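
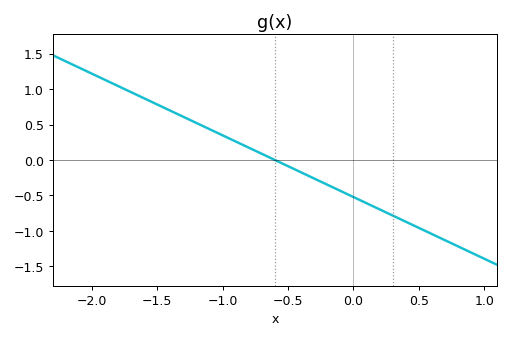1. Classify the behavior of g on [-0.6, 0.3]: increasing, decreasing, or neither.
decreasing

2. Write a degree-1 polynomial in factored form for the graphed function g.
y = -0.87(x + 0.6)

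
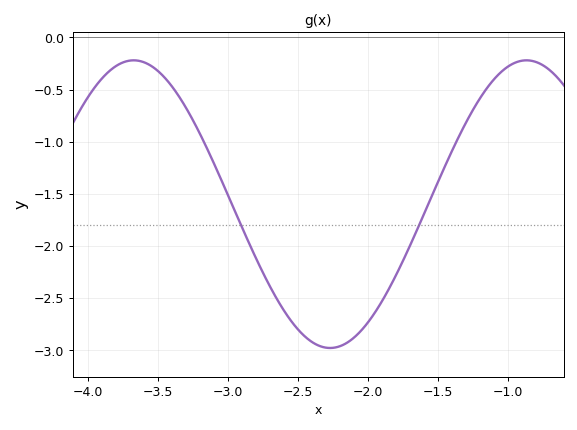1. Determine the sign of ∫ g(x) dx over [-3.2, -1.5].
negative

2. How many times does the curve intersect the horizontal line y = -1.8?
2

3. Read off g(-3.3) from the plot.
-0.65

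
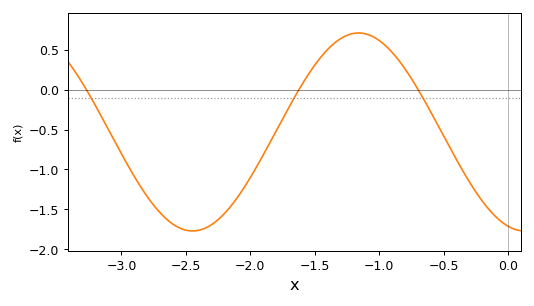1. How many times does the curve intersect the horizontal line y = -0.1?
3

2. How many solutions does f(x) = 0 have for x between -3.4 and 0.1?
3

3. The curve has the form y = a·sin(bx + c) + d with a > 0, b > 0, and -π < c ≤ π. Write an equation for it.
y = 1.24sin(2.4x - 1.9) - 0.53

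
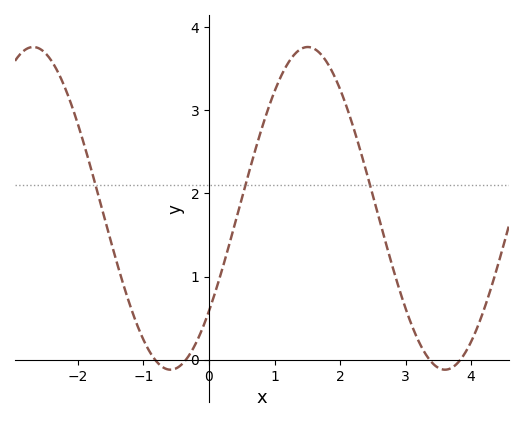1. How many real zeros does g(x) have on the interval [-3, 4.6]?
4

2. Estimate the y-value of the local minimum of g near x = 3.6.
-0.12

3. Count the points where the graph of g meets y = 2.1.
3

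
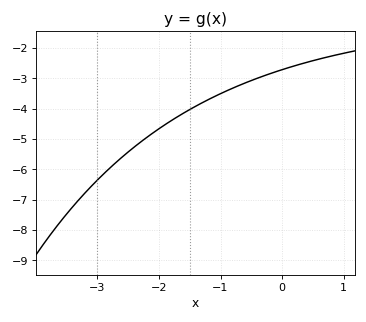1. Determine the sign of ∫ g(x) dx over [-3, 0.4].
negative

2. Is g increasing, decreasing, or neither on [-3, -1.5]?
increasing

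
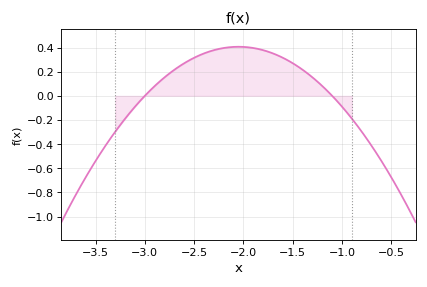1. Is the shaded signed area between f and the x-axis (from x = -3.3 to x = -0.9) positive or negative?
positive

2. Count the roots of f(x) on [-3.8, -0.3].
2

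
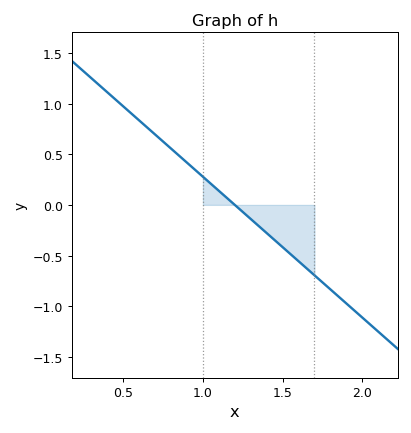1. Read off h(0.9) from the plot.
0.417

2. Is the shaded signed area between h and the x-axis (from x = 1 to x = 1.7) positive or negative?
negative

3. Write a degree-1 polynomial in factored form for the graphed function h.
y = -1.39(x - 1.2)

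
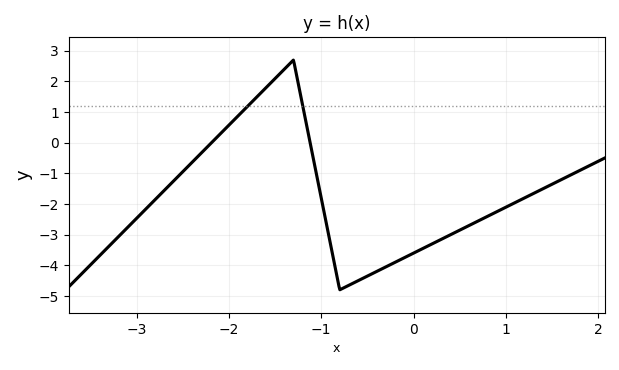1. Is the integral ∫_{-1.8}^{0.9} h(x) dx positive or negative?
negative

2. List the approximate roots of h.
-2.2, -1.1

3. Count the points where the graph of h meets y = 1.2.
2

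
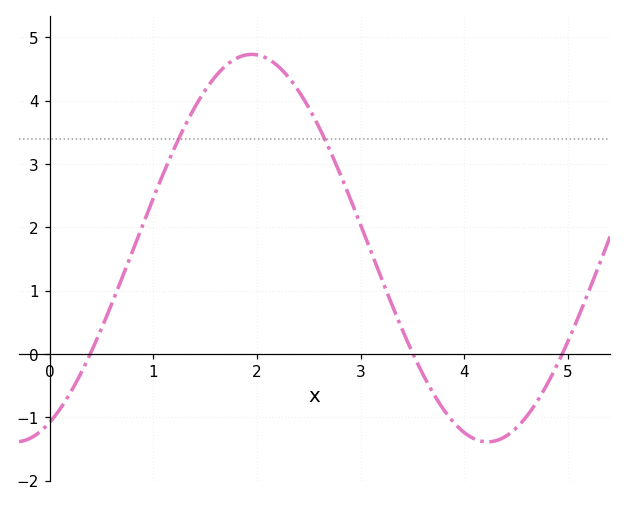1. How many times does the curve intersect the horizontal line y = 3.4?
2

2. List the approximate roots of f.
0.4, 3.5, 4.9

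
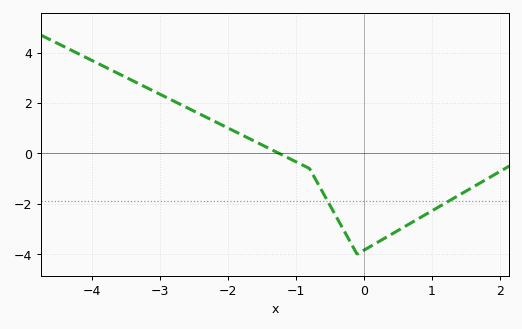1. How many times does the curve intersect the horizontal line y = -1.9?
2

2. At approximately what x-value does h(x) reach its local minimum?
-0.1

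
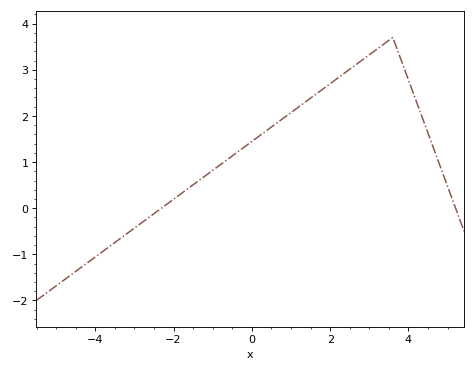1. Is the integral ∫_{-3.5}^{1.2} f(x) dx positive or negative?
positive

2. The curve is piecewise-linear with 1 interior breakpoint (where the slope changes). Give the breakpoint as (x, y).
(3.6, 3.7)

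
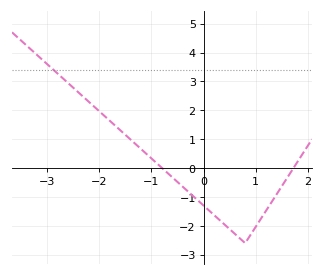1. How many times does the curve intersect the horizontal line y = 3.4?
1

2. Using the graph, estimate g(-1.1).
0.5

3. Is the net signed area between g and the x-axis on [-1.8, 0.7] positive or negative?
negative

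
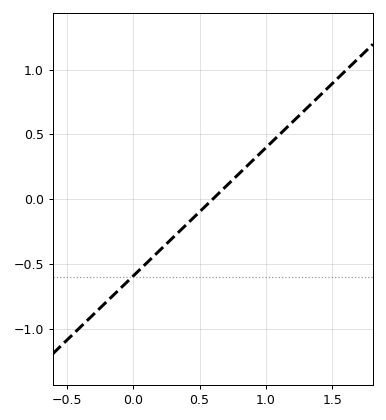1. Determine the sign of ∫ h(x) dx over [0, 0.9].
negative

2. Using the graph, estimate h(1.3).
0.7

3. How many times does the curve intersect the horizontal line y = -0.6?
1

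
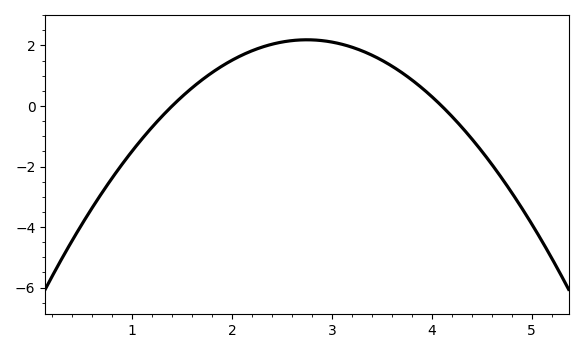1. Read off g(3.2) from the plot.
2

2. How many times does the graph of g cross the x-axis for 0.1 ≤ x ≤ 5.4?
2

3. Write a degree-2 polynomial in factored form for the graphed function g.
y = -1.2(x - 1.4)(x - 4.1)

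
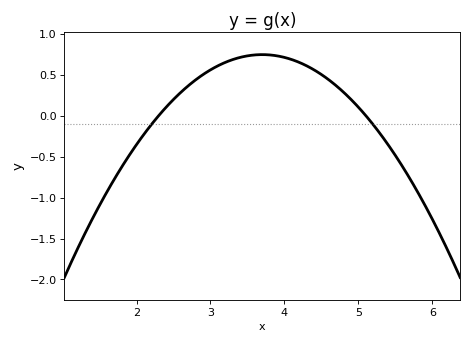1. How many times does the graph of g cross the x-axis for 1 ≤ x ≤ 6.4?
2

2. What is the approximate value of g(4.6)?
0.45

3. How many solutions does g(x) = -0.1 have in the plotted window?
2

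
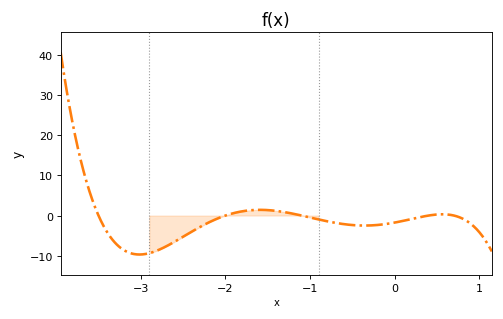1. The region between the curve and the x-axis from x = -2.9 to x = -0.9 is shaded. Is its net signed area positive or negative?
negative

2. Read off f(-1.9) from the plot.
1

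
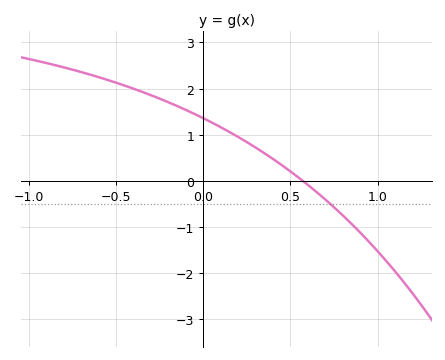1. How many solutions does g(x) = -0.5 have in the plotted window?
1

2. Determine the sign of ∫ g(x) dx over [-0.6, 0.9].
positive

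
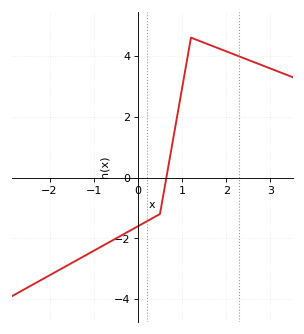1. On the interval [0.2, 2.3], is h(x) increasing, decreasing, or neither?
neither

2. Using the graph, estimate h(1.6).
4.37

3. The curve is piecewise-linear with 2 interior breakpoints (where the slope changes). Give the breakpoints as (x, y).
(0.5, -1.2); (1.2, 4.6)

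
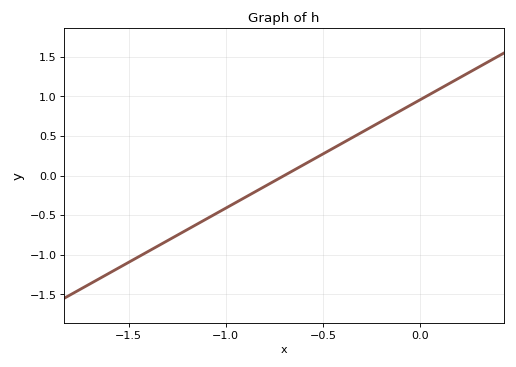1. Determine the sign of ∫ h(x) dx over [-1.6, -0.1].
negative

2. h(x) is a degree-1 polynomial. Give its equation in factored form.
y = 1.37(x + 0.7)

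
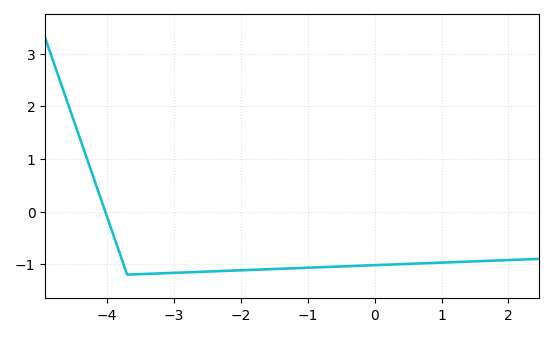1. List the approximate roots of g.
-4.03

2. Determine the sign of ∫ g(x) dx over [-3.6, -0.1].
negative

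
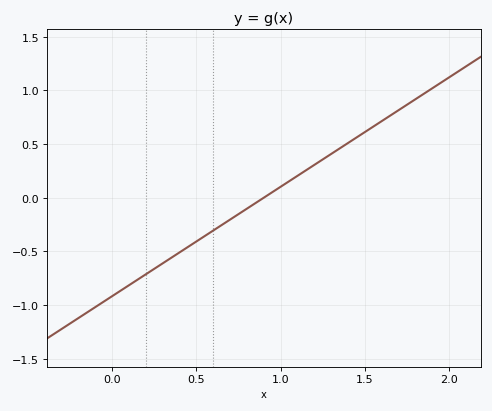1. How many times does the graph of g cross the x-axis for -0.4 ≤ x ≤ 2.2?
1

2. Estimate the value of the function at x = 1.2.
0.306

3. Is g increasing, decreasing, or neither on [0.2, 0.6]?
increasing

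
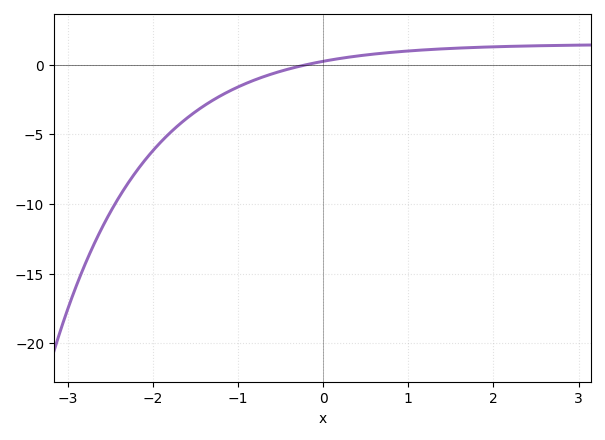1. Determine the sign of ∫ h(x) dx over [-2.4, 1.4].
negative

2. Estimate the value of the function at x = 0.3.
0.5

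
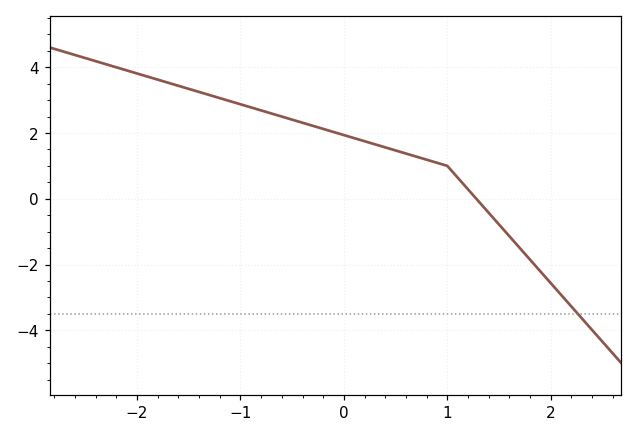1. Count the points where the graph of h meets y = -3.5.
1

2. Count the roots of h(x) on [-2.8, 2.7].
1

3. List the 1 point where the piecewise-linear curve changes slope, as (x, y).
(1, 1)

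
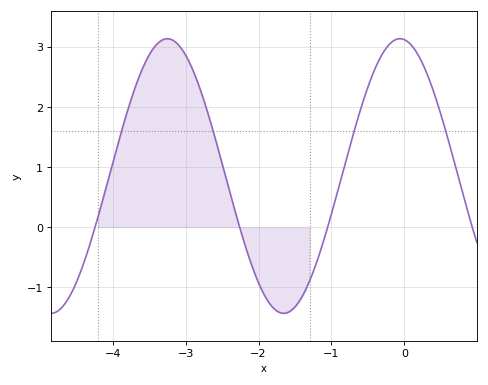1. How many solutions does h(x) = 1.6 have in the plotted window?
4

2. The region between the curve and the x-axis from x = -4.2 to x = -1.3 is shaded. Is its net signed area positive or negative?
positive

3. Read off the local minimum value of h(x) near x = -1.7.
-1.43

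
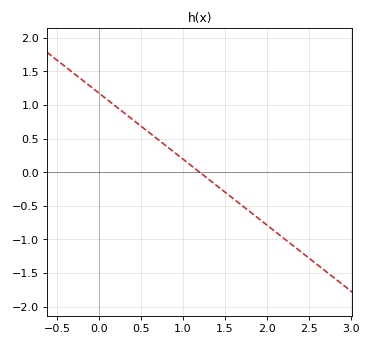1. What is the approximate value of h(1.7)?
-0.49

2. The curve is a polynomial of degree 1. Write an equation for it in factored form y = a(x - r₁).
y = -0.98(x - 1.2)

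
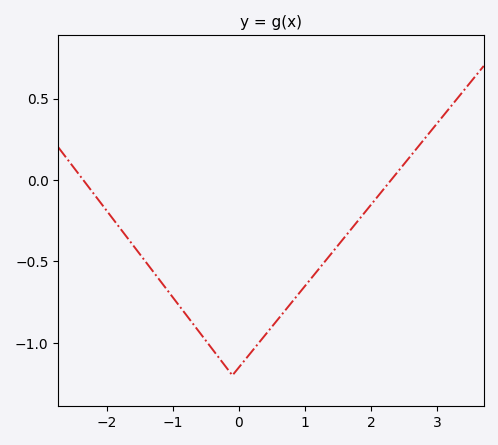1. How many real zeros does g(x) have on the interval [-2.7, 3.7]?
2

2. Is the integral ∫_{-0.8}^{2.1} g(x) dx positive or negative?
negative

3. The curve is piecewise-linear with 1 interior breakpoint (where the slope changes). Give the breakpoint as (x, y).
(-0.1, -1.2)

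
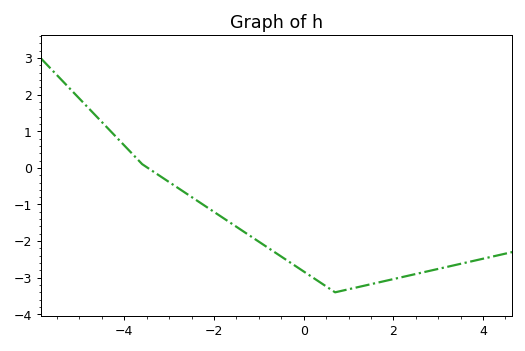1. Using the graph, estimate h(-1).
-2.02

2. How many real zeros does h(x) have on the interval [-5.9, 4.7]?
1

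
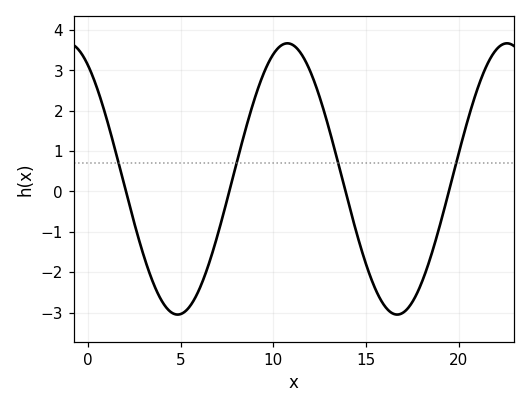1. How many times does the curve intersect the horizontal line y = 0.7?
4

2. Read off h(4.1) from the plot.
-2.8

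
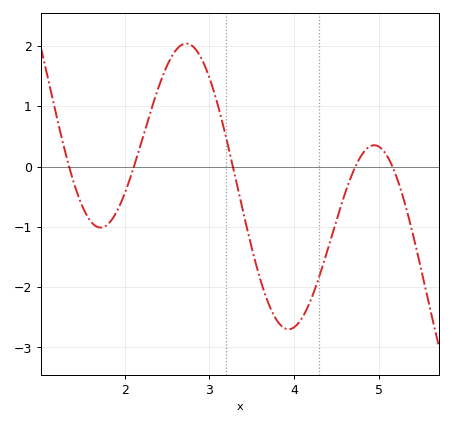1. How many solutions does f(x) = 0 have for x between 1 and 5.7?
5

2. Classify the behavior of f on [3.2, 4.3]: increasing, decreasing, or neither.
neither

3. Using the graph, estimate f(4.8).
0.2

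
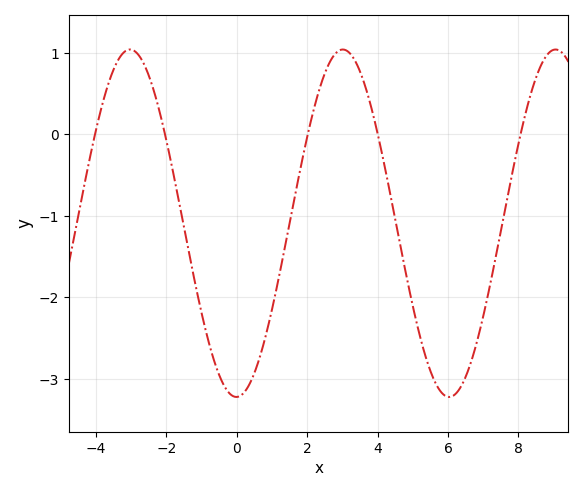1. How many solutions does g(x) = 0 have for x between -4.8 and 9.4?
5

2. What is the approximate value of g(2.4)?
0.623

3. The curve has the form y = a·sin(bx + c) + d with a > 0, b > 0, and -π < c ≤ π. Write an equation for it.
y = 2.13sin(1.04x - 1.56) - 1.09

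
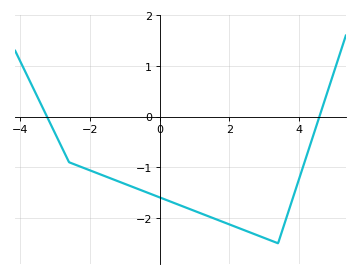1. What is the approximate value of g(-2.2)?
-1.01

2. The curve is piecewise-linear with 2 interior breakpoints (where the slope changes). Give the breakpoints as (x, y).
(-2.6, -0.9); (3.4, -2.5)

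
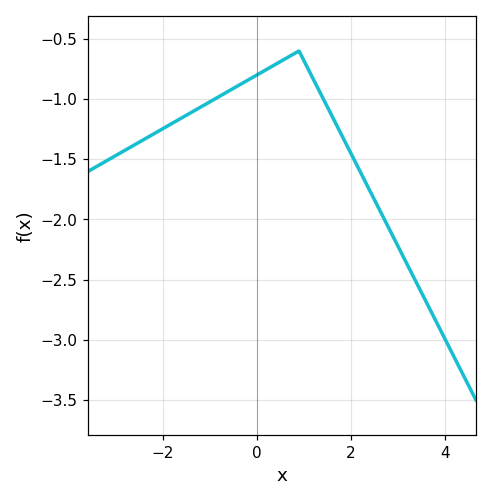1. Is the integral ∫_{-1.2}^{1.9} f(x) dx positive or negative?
negative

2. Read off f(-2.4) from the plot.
-1.34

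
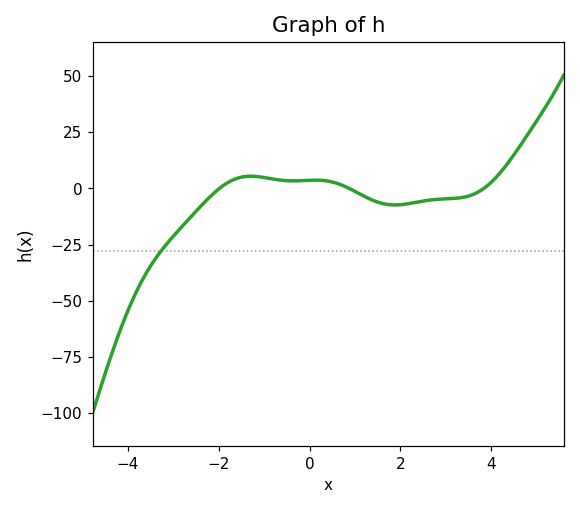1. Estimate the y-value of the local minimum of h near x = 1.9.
-8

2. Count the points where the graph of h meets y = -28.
1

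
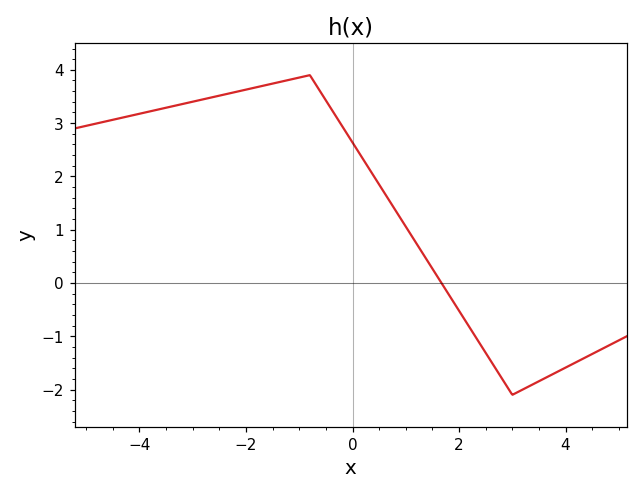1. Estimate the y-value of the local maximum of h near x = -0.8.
3.9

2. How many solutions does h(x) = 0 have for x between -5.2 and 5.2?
1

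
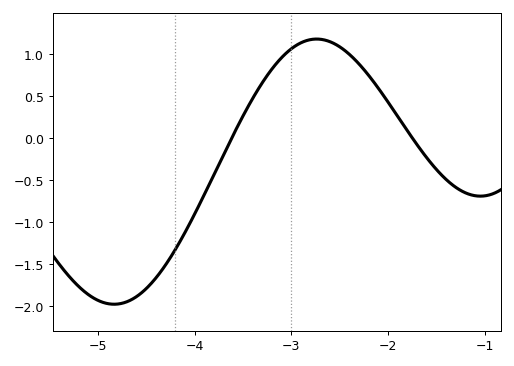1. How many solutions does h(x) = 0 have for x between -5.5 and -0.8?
2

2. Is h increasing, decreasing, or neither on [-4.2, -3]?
increasing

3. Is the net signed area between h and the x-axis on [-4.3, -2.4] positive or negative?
positive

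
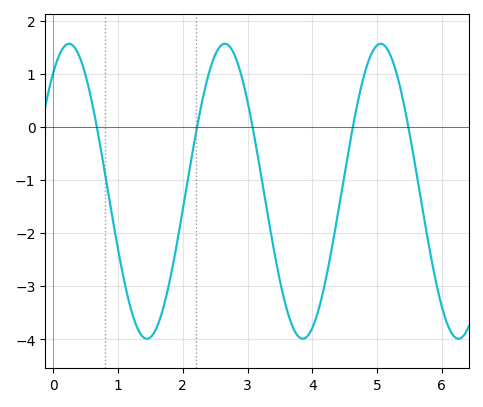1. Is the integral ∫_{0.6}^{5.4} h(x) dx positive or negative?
negative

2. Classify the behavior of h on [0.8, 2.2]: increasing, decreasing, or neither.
neither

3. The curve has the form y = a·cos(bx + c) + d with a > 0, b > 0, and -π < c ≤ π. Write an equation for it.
y = 2.78cos(2.61x - 0.63) - 1.21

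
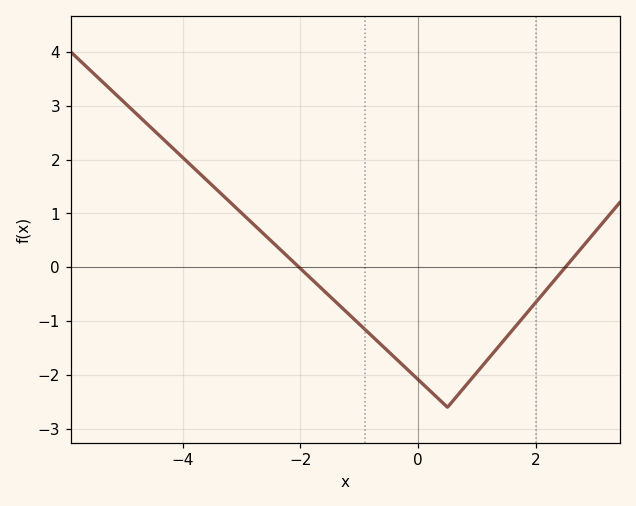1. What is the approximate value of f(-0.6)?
-1.5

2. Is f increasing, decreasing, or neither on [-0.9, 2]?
neither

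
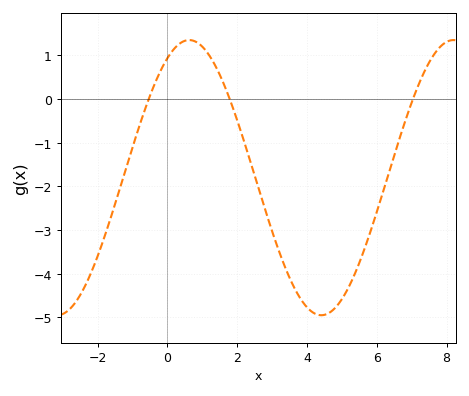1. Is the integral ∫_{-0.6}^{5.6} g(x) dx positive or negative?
negative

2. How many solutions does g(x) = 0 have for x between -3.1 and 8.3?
3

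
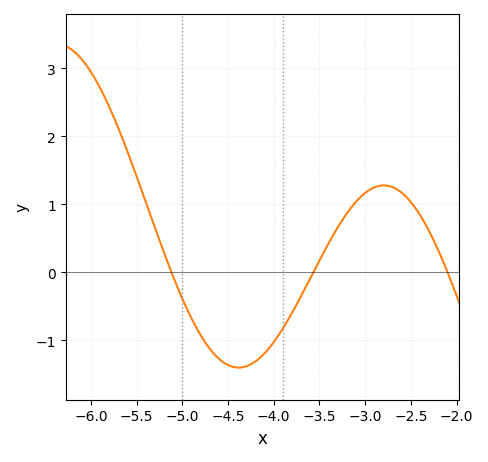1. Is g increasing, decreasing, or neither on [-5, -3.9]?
neither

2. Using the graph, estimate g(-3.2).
0.9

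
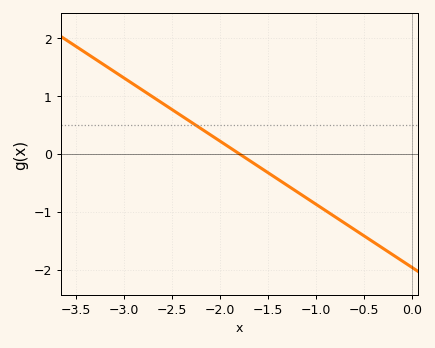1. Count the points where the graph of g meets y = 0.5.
1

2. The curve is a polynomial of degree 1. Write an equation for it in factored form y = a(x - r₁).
y = -1.09(x + 1.8)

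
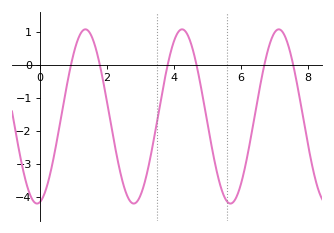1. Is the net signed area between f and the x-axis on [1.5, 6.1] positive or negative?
negative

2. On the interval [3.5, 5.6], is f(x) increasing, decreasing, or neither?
neither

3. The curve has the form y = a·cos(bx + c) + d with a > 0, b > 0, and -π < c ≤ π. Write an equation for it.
y = 2.65cos(2.2x - 3) - 1.56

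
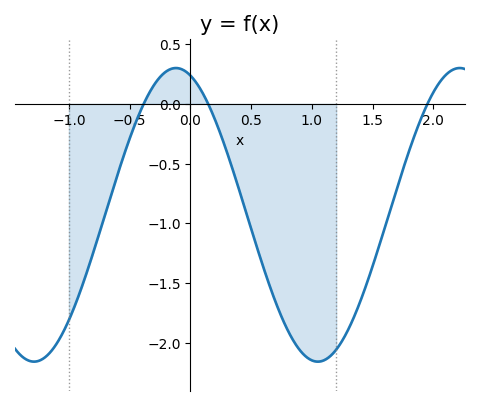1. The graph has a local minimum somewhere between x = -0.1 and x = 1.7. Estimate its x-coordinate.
1.05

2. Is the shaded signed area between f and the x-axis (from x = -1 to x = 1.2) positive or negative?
negative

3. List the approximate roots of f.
-0.384, 0.146, 1.95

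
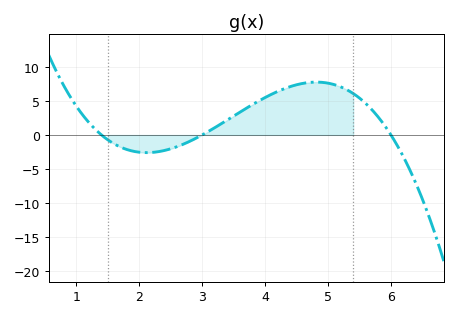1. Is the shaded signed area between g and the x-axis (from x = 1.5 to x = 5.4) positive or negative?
positive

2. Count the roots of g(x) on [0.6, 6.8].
3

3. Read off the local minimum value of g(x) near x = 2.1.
-2.5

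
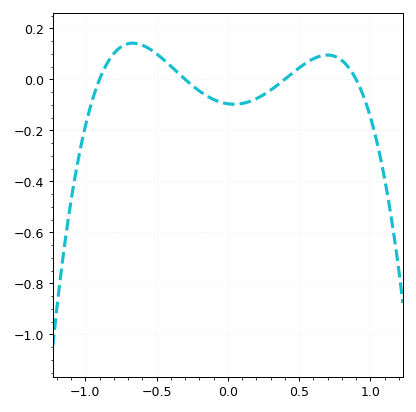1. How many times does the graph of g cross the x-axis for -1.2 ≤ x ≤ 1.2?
4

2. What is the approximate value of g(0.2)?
-0.08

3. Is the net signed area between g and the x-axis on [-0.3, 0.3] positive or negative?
negative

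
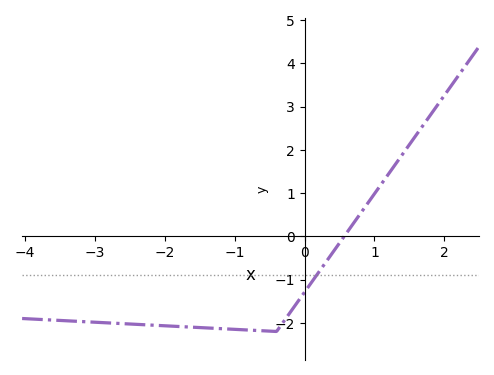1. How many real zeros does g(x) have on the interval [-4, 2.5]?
1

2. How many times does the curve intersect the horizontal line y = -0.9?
1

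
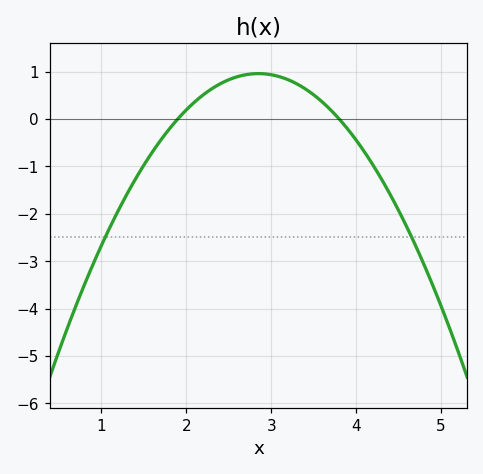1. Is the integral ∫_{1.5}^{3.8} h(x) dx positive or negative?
positive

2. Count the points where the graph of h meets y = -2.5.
2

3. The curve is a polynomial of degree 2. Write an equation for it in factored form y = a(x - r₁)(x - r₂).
y = -1.06(x - 1.9)(x - 3.8)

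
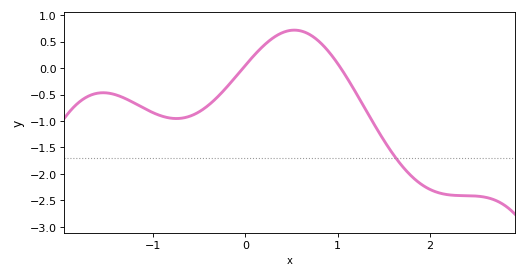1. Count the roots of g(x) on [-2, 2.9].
2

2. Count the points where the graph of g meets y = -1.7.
1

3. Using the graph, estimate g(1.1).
-0.18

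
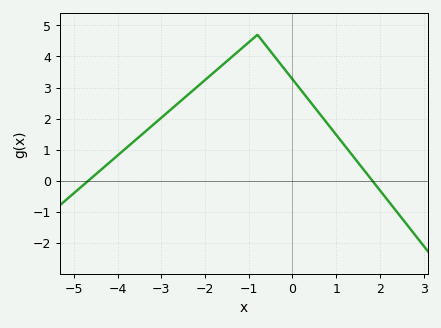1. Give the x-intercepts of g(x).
-4.6, 1.8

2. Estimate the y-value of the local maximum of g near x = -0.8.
4.7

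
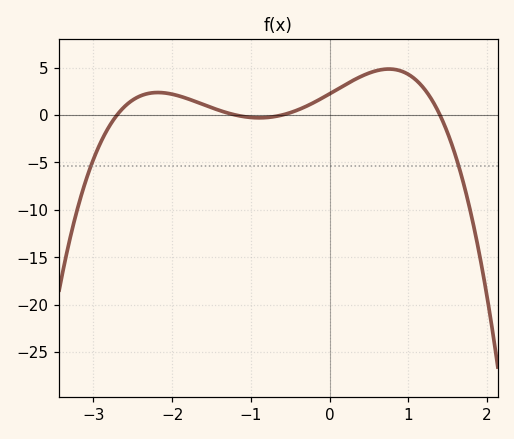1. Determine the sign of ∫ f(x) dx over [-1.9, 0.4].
positive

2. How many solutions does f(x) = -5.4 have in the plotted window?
2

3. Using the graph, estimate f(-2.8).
-1.21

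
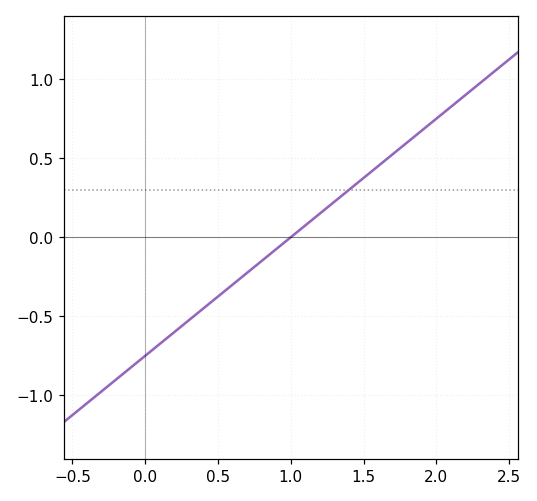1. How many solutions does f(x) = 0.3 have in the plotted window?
1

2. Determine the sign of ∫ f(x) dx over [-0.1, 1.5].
negative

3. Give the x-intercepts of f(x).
1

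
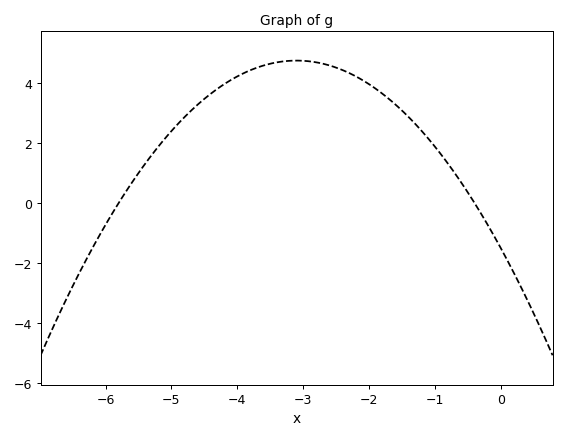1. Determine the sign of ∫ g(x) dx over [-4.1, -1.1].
positive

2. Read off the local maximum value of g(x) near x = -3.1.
4.8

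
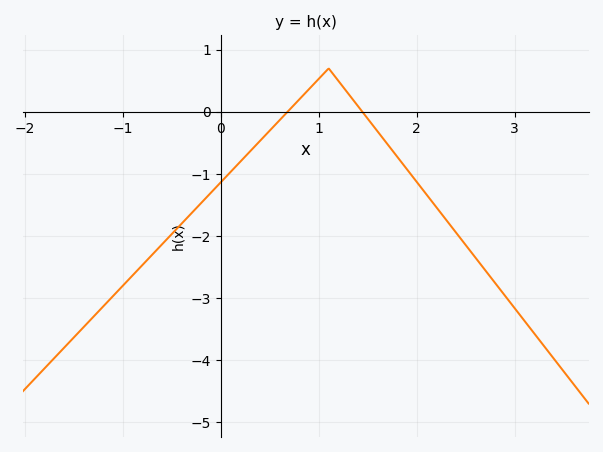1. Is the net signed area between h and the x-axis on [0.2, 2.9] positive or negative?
negative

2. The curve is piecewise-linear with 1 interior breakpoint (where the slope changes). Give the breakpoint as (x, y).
(1.1, 0.7)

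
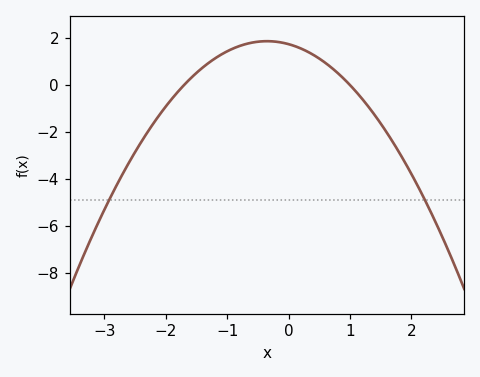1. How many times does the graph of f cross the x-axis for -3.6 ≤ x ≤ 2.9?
2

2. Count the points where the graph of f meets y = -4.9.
2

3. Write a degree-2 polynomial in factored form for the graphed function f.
y = -1.02(x + 1.7)(x - 1)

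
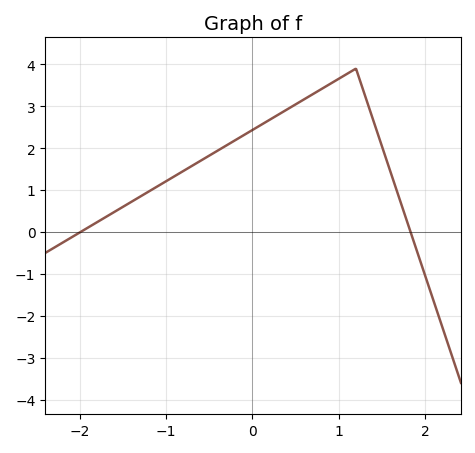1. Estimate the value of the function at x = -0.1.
2.3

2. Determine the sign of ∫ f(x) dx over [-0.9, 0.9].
positive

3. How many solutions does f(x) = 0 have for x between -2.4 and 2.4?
2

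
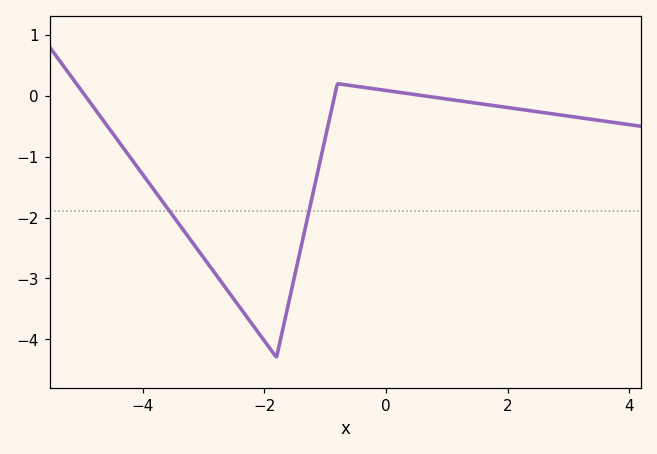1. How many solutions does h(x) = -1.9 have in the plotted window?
2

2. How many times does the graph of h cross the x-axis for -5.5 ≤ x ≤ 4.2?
3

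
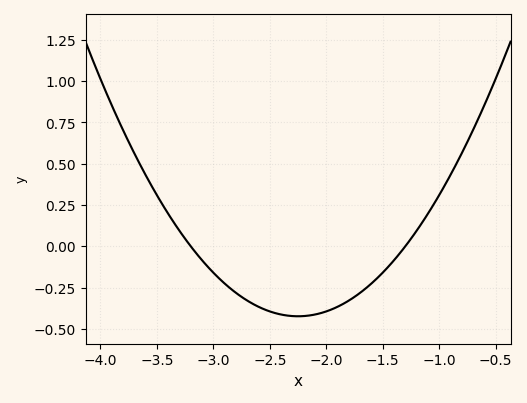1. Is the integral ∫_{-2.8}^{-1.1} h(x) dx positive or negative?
negative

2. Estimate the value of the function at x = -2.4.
-0.414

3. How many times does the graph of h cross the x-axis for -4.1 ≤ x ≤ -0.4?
2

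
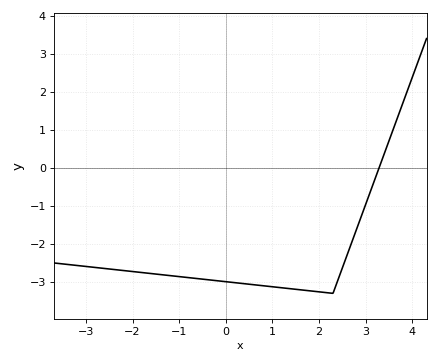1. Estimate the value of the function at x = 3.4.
0.377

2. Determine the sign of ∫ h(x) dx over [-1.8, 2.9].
negative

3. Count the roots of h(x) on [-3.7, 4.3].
1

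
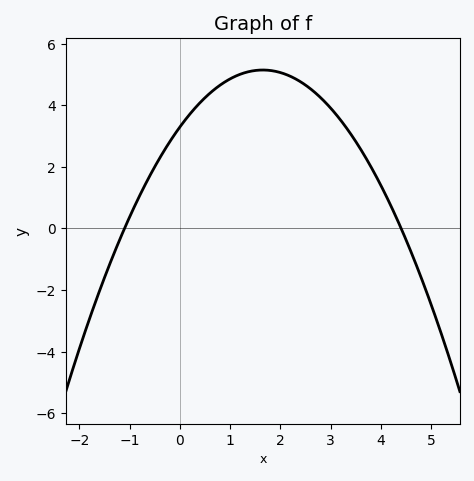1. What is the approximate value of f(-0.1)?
3.06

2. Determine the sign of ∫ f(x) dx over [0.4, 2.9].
positive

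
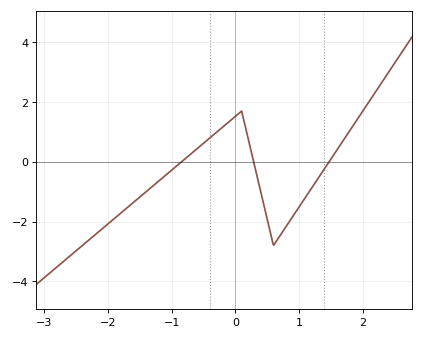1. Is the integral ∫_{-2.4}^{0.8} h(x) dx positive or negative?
negative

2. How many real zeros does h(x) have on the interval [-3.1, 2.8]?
3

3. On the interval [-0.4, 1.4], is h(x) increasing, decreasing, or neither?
neither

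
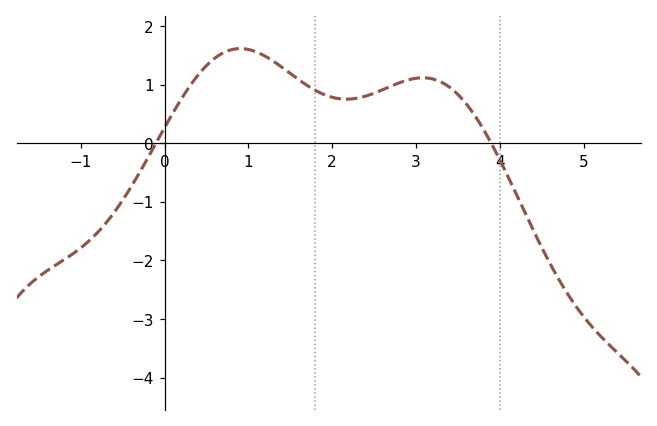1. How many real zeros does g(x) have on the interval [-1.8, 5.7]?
2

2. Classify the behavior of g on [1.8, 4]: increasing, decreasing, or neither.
neither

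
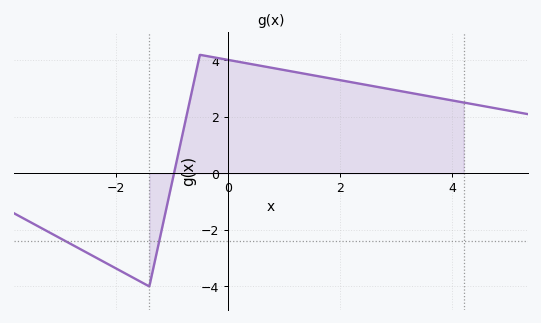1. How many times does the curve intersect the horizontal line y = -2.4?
2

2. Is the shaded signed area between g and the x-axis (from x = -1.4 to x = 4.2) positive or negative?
positive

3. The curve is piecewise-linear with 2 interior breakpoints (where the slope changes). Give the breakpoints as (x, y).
(-1.4, -4); (-0.5, 4.2)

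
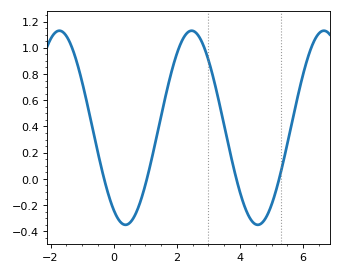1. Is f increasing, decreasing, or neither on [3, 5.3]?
neither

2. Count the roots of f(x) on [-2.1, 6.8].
4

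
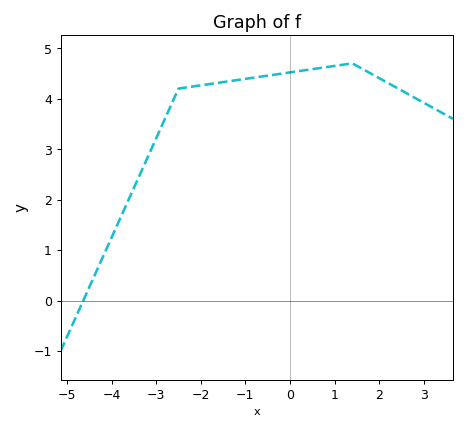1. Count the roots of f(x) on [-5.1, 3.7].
1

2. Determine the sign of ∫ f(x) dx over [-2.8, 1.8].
positive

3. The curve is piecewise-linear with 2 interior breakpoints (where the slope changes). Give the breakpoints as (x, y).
(-2.5, 4.2); (1.4, 4.7)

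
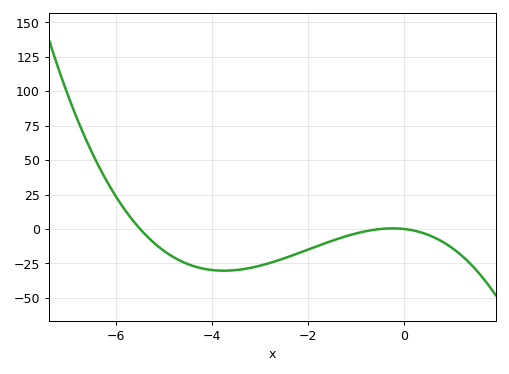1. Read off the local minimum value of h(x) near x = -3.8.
-30.3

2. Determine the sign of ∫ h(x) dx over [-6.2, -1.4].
negative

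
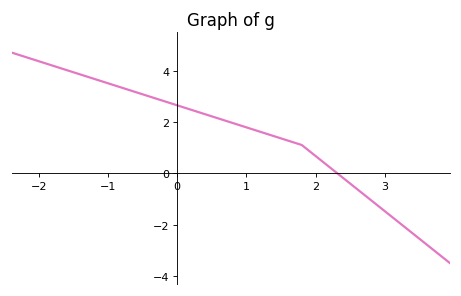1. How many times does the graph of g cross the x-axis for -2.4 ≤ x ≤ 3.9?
1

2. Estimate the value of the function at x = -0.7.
3.25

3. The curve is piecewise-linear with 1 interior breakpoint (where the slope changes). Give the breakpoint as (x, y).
(1.8, 1.1)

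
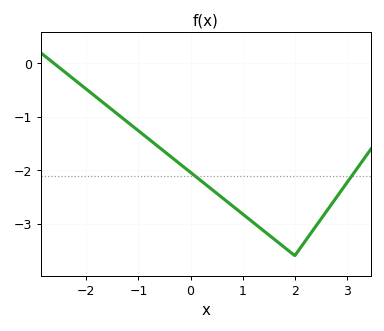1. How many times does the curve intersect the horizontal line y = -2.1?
2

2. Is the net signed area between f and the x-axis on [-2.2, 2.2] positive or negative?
negative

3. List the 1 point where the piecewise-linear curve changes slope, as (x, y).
(2, -3.6)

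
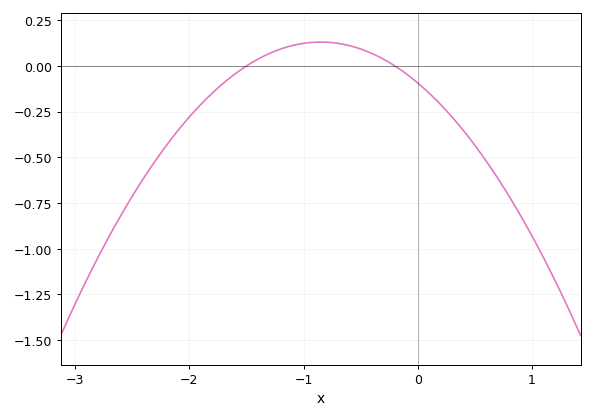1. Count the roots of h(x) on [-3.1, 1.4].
2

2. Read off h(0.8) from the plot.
-0.72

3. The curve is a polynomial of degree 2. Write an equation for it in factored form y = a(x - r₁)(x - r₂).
y = -0.31(x + 1.5)(x + 0.2)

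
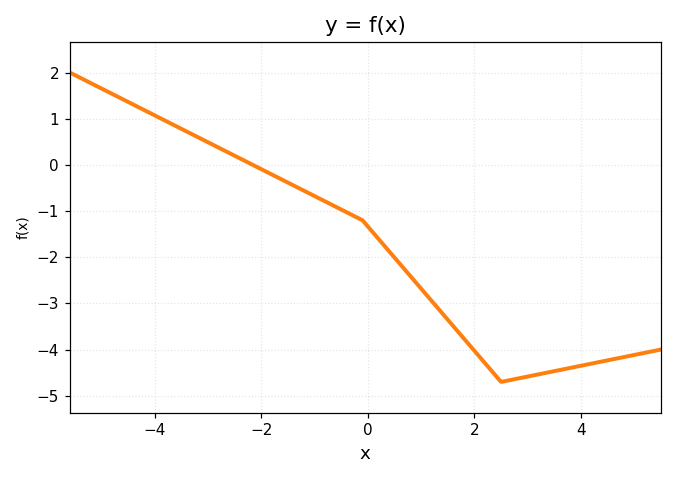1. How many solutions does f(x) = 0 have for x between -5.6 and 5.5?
1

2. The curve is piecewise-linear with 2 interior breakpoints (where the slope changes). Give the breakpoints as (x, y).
(-0.1, -1.2); (2.5, -4.7)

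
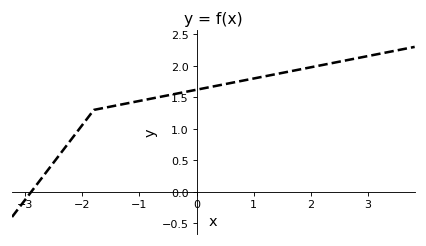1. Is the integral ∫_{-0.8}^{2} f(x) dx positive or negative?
positive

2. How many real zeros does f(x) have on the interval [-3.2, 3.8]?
1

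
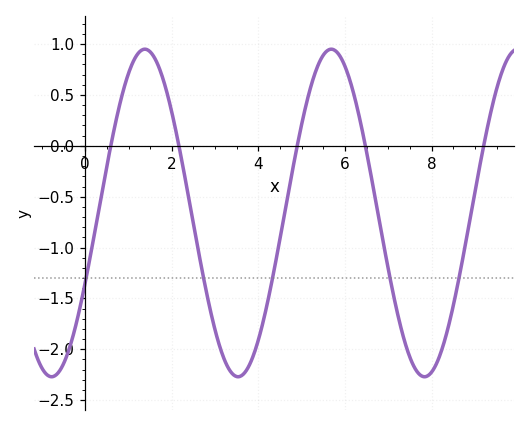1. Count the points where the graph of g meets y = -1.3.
5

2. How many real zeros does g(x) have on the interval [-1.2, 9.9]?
5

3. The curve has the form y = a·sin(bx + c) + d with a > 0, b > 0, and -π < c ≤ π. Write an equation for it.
y = 1.61sin(1.46x - 0.44) - 0.66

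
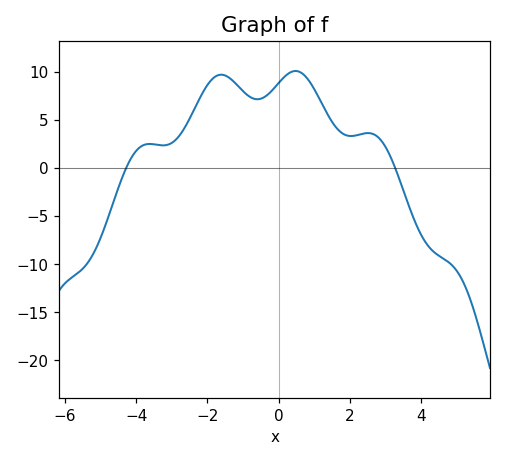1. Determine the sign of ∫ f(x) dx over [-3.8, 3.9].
positive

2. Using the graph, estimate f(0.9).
8.82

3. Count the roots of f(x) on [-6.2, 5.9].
2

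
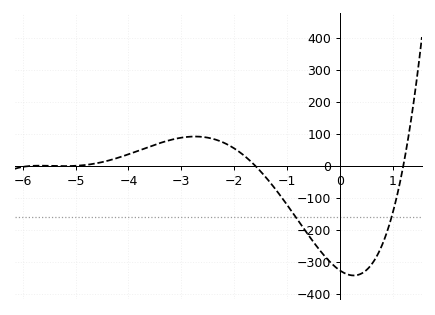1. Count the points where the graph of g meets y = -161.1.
2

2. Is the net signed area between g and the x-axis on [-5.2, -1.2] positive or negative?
positive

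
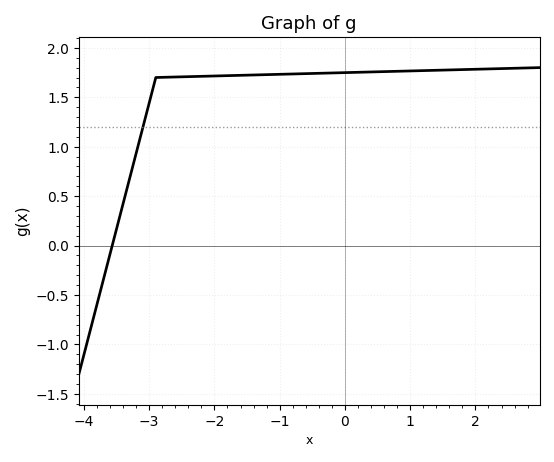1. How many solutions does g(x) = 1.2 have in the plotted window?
1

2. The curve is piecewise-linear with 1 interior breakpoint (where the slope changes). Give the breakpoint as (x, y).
(-2.9, 1.7)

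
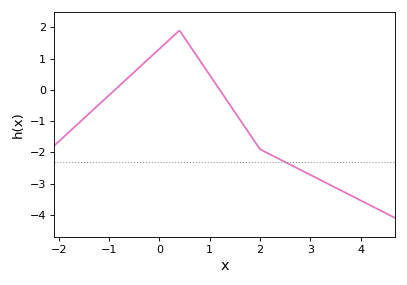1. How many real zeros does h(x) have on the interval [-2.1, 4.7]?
2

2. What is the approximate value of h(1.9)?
-1.7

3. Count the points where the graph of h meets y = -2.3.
1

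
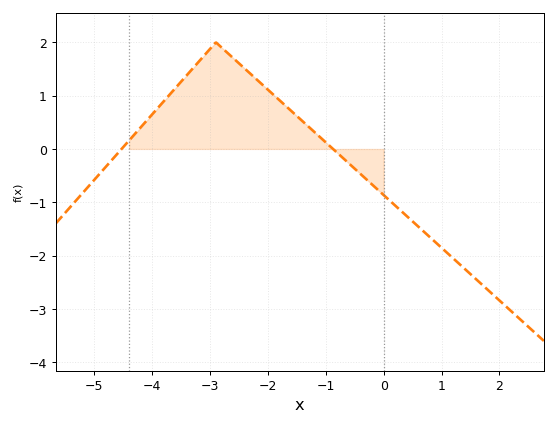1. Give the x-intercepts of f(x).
-4.53, -0.876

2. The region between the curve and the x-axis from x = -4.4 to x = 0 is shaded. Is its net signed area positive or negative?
positive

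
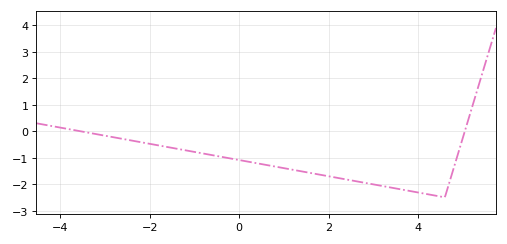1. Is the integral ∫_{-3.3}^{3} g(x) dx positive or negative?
negative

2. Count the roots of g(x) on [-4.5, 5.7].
2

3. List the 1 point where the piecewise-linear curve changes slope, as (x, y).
(4.6, -2.5)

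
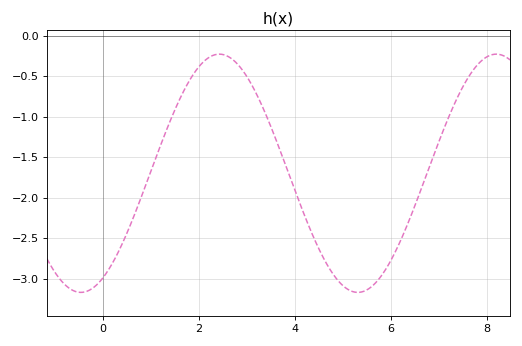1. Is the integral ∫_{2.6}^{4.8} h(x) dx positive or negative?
negative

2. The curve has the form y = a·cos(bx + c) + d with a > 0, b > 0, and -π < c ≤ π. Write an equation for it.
y = 1.47cos(1.1x - 2.6) - 1.7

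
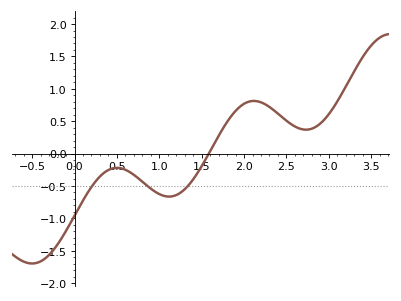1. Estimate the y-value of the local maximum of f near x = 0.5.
-0.2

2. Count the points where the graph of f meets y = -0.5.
3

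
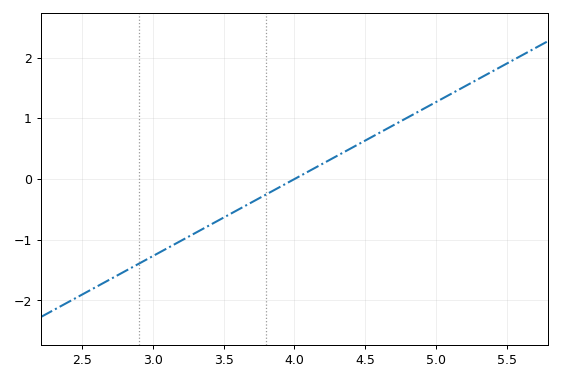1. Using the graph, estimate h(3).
-1.3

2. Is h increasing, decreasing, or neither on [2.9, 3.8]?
increasing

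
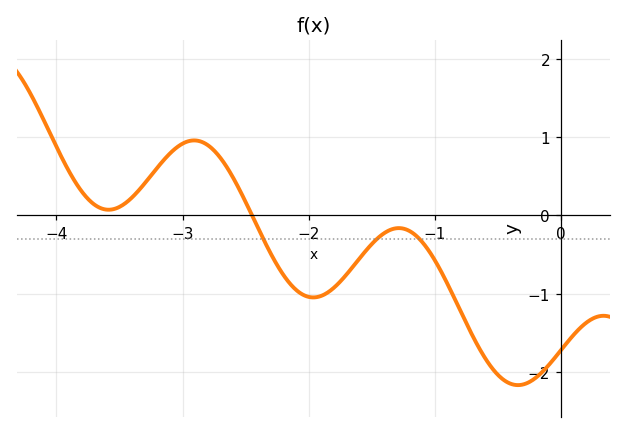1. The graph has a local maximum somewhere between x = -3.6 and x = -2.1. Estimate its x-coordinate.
-2.9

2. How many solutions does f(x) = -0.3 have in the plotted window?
3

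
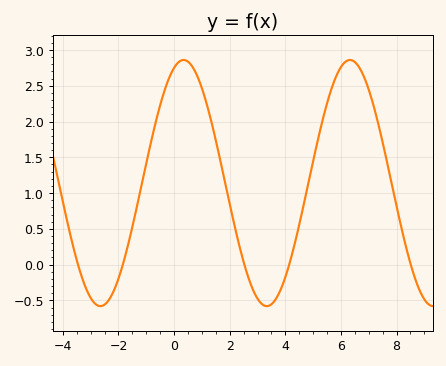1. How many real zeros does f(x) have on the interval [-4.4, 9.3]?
5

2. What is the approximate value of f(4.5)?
0.55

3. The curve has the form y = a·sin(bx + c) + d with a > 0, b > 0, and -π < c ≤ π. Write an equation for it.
y = 1.72sin(1.1x + 1.2) + 1.14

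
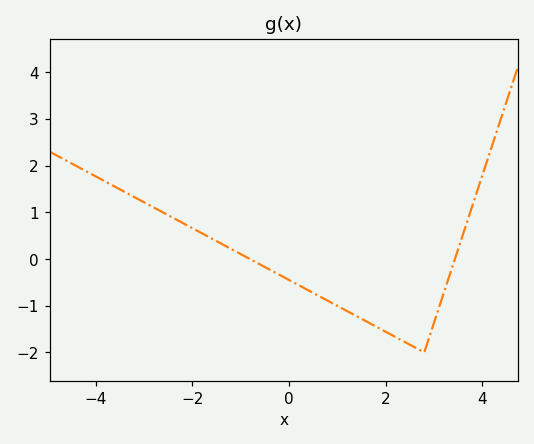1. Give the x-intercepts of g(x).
-0.8, 3.4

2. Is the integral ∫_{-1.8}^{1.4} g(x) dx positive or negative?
negative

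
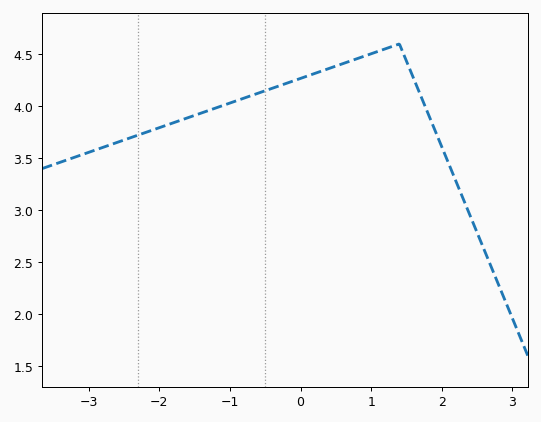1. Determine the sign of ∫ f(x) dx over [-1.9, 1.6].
positive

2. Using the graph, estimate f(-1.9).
3.8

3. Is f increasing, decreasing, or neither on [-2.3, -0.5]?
increasing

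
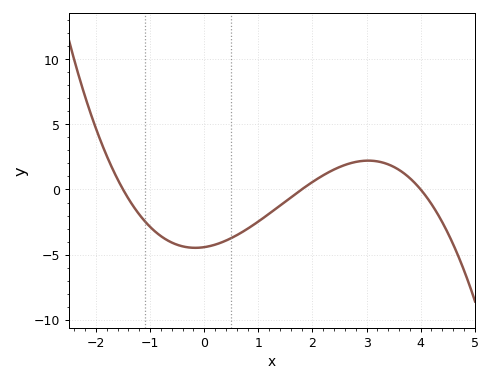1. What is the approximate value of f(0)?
-4.43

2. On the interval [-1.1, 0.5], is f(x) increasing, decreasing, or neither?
neither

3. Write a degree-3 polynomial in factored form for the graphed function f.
y = -0.41(x + 1.5)(x - 1.8)(x - 4)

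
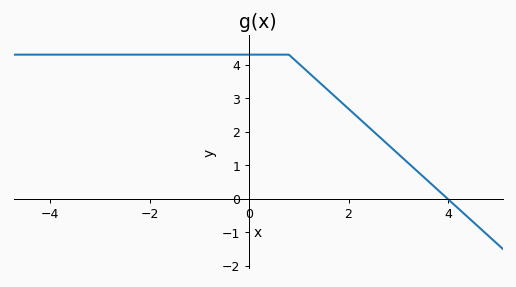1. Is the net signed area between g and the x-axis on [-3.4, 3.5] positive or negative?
positive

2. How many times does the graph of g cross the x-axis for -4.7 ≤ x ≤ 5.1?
1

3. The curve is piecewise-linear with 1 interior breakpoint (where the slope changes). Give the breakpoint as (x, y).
(0.8, 4.3)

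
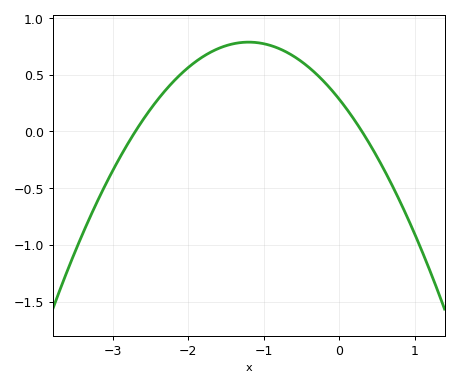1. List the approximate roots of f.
-2.7, 0.3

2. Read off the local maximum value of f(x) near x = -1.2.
0.8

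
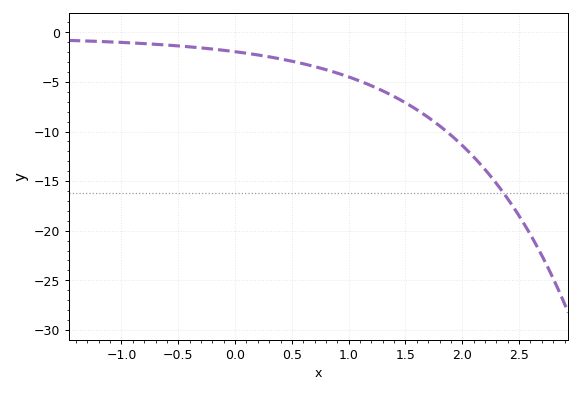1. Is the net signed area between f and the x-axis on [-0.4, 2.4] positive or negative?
negative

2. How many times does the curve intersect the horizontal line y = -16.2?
1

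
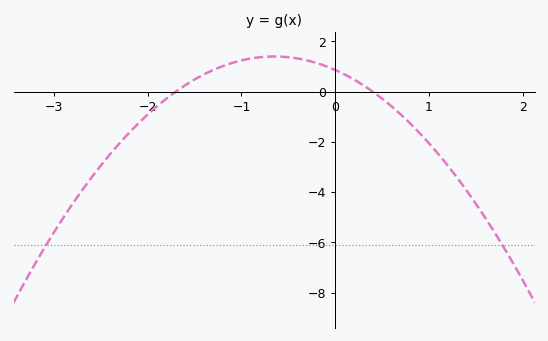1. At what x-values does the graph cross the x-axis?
-1.7, 0.4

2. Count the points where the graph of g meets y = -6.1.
2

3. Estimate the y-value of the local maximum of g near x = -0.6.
1.4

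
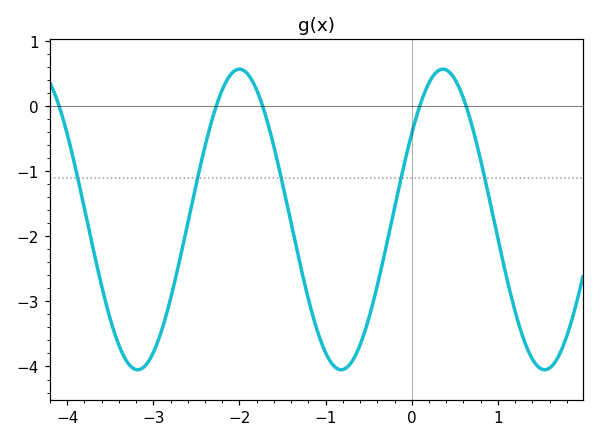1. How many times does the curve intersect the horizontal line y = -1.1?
5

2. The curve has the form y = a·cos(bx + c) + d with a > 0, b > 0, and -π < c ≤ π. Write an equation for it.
y = 2.31cos(2.66x - 0.962) - 1.74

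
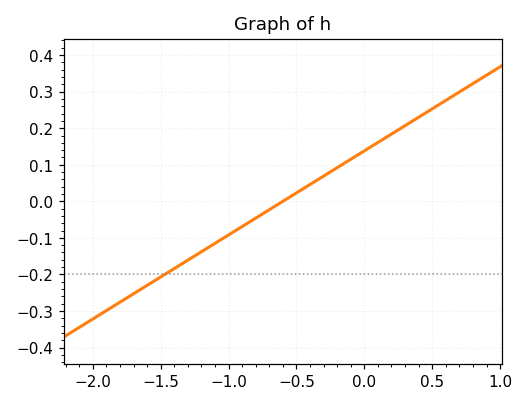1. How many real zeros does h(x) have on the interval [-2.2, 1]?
1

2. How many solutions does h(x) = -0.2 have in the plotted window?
1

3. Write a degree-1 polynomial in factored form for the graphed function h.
y = 0.23(x + 0.6)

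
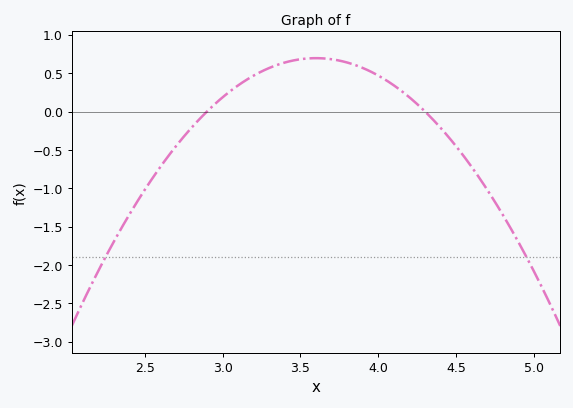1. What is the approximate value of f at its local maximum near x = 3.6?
0.696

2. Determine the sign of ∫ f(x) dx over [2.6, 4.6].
positive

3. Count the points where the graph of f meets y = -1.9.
2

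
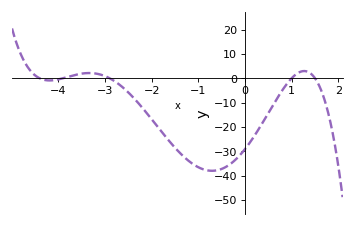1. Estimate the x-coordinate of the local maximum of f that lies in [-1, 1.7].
1.3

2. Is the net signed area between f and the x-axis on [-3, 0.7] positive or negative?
negative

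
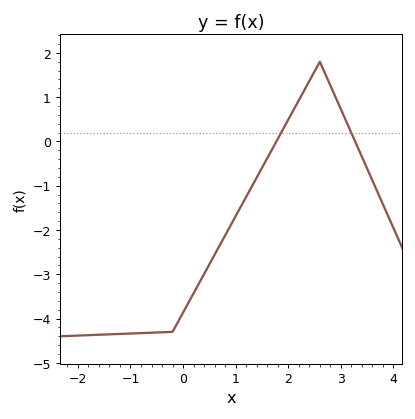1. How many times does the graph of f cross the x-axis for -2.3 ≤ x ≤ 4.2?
2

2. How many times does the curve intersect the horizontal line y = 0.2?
2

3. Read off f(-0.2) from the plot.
-4.3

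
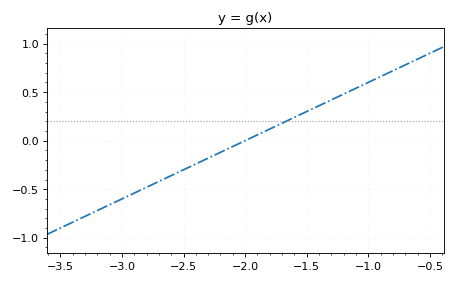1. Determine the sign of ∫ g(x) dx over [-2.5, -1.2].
positive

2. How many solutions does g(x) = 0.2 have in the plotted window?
1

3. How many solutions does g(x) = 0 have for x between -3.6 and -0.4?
1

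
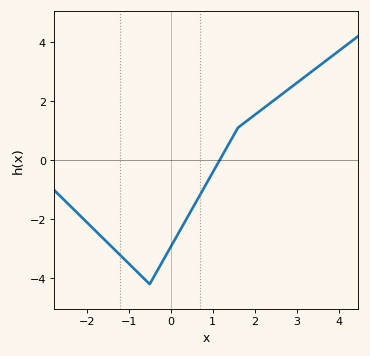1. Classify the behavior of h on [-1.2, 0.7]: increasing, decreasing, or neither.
neither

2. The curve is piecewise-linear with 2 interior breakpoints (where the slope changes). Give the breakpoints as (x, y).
(-0.5, -4.2); (1.6, 1.1)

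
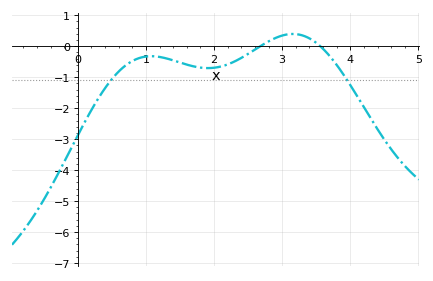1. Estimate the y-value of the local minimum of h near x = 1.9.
-0.706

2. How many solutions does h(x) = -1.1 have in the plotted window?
2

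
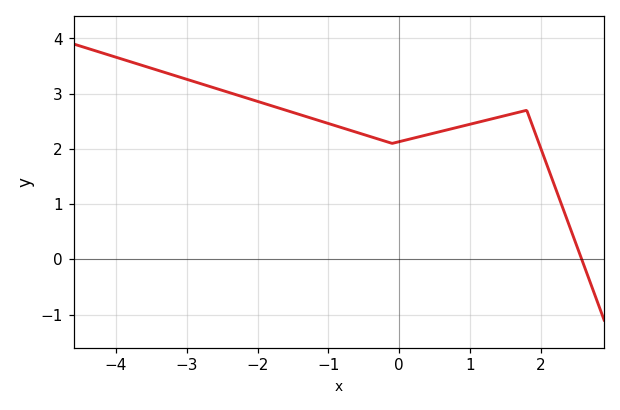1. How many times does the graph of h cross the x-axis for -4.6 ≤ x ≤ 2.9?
1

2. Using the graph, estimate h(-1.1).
2.5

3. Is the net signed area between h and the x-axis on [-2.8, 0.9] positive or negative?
positive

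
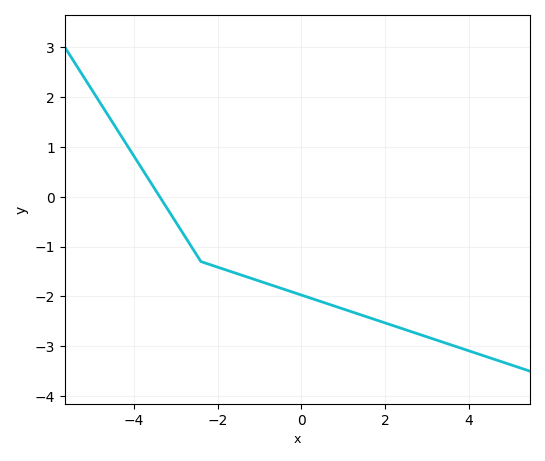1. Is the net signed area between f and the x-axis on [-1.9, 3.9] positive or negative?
negative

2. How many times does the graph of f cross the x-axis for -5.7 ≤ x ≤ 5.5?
1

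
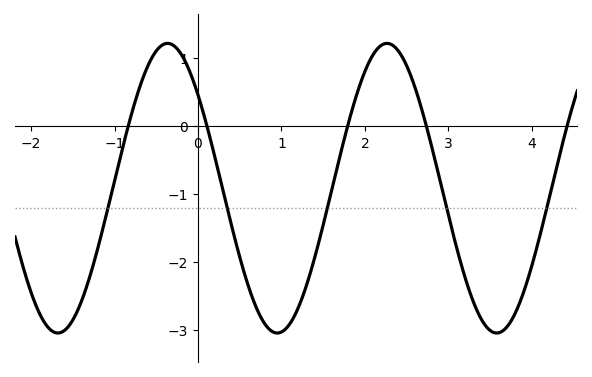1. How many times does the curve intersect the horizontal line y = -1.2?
5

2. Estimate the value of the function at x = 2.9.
-0.799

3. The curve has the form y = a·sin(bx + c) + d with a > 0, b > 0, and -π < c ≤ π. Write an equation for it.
y = 2.13sin(2.39x + 2.44) - 0.91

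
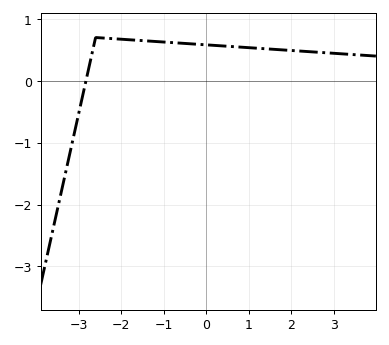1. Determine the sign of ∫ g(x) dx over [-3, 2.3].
positive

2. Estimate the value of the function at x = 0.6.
0.6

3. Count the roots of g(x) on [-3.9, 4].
1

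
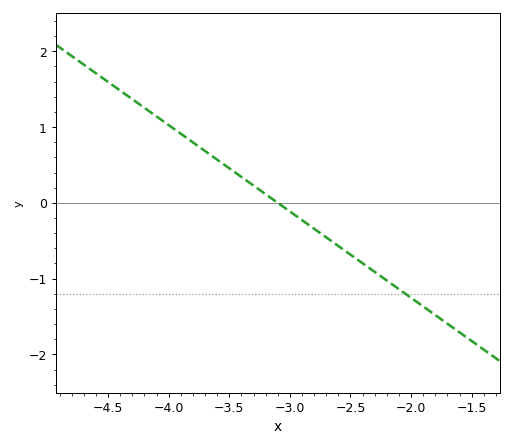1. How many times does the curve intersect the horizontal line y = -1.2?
1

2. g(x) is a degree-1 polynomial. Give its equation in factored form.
y = -1.14(x + 3.1)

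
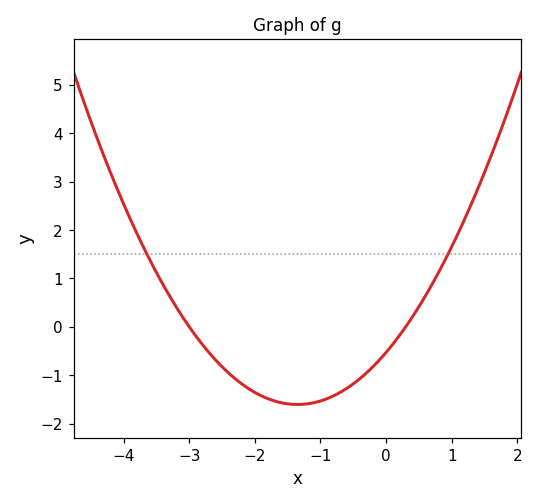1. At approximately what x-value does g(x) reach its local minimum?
-1.35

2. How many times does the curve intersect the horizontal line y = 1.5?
2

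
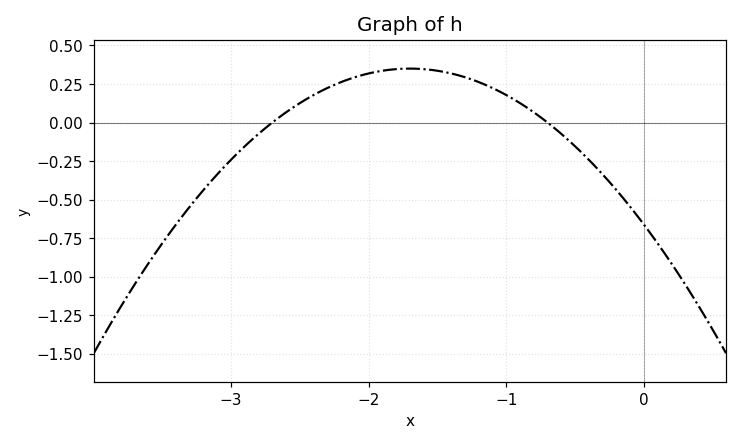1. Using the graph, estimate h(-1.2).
0.262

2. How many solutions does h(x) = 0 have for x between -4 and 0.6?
2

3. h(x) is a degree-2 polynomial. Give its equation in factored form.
y = -0.35(x + 2.7)(x + 0.7)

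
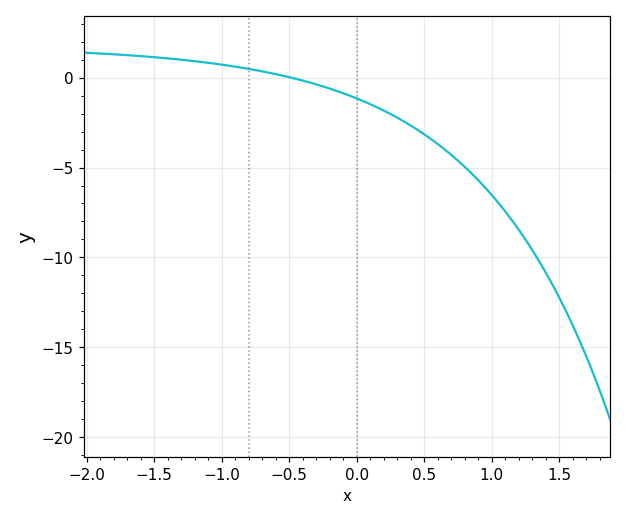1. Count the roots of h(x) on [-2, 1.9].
1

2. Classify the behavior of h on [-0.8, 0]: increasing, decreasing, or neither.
decreasing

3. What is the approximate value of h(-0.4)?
0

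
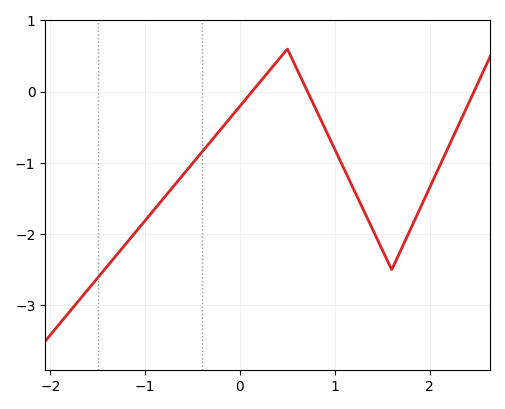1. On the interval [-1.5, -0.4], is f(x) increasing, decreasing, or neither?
increasing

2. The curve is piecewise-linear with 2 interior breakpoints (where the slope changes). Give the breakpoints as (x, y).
(0.5, 0.6); (1.6, -2.5)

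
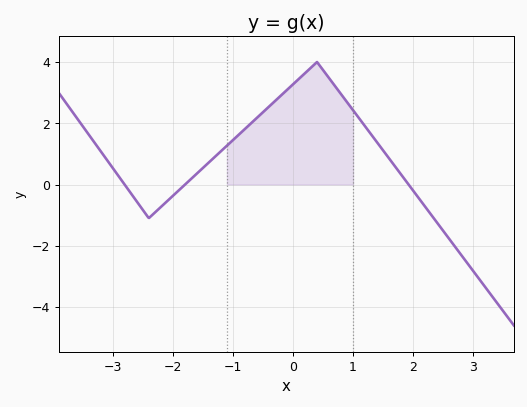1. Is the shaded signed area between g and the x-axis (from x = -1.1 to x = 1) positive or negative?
positive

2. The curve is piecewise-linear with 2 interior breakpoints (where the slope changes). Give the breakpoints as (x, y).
(-2.4, -1.1); (0.4, 4)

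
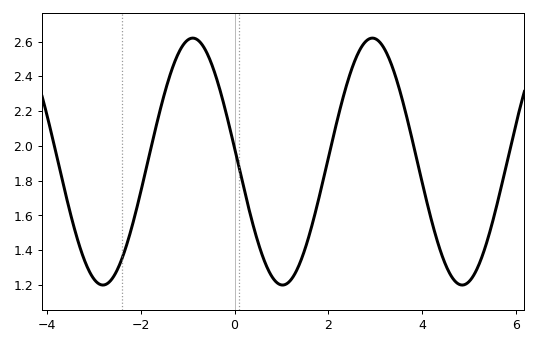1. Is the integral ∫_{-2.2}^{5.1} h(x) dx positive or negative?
positive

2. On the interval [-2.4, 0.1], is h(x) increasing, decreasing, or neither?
neither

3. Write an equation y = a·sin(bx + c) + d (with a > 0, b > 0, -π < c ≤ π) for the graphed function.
y = 0.71sin(1.64x + 3.03) + 1.91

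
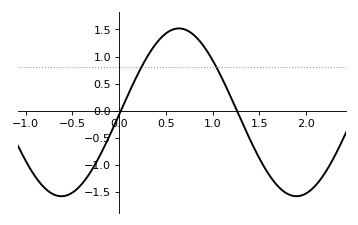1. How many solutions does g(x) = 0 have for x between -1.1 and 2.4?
2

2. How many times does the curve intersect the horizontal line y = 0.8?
2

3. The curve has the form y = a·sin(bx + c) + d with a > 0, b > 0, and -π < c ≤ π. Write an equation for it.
y = 1.55sin(2.5x - 0.03) - 0.03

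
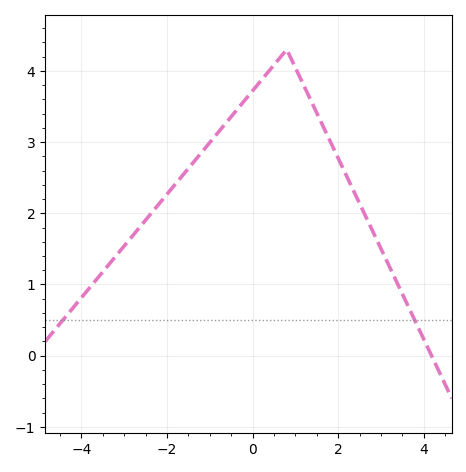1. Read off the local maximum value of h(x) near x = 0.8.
4.3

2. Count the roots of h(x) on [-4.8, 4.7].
1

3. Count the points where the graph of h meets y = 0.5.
2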